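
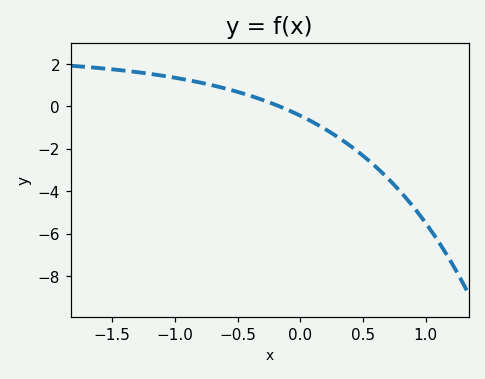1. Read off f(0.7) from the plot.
-3.4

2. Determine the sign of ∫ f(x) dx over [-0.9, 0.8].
negative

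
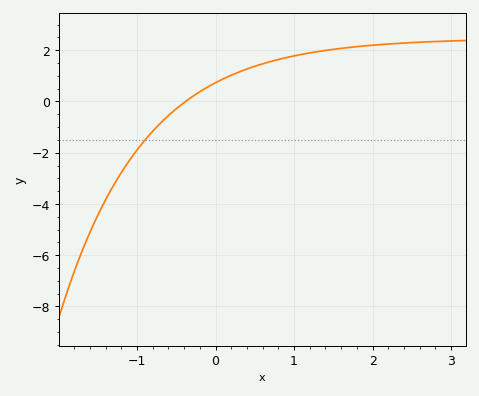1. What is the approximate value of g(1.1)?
1.84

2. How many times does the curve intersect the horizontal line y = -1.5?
1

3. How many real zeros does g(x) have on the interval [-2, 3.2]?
1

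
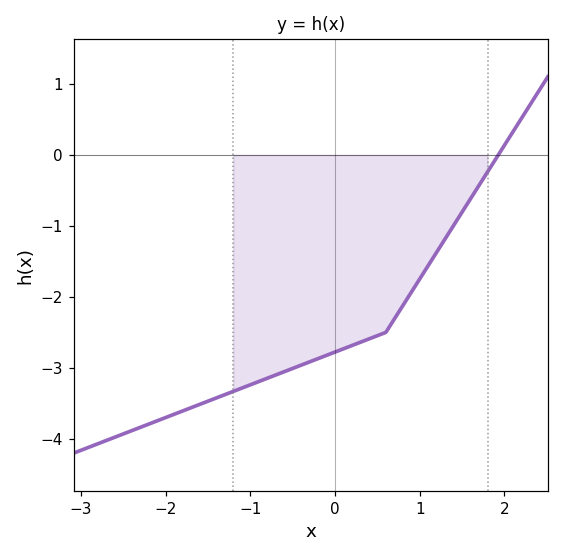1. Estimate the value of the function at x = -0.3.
-2.92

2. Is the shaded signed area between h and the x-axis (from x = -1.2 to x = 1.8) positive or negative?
negative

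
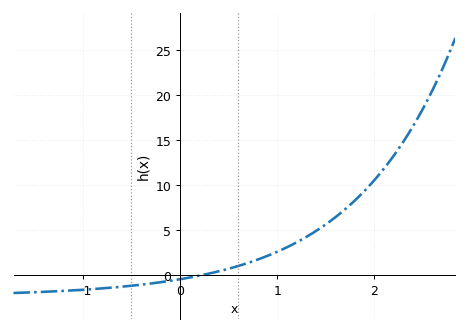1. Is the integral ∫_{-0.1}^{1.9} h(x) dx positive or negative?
positive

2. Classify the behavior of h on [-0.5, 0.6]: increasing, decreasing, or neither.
increasing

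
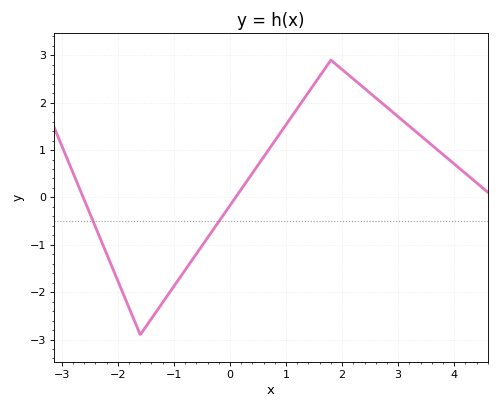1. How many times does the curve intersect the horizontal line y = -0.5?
2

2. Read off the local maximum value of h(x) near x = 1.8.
2.9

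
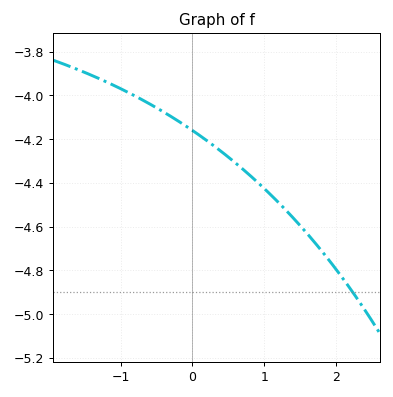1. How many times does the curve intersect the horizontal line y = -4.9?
1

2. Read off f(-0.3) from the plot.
-4.1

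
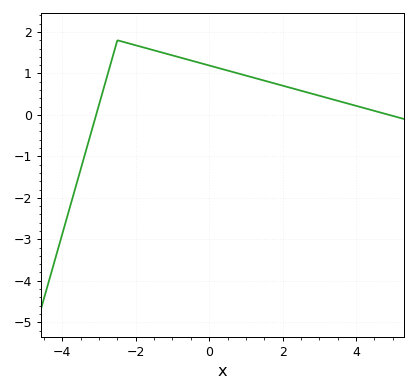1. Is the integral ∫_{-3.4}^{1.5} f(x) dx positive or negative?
positive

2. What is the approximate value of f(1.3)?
0.9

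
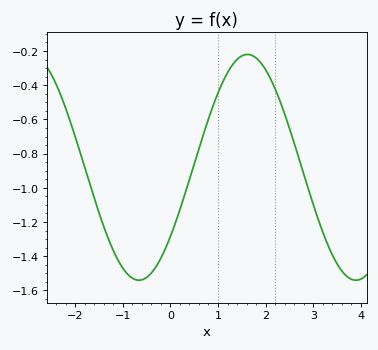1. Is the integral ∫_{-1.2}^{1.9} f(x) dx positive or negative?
negative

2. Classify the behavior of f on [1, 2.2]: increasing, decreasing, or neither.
neither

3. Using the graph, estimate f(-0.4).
-1.5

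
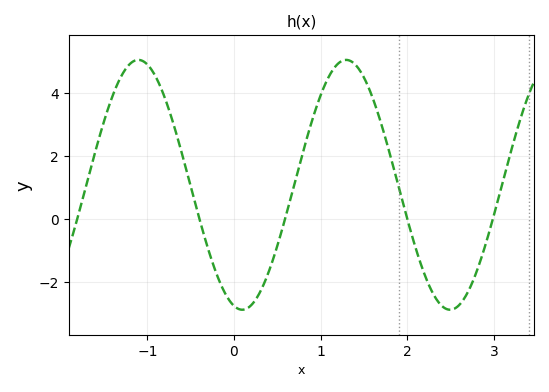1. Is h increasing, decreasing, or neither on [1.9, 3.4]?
neither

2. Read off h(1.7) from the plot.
3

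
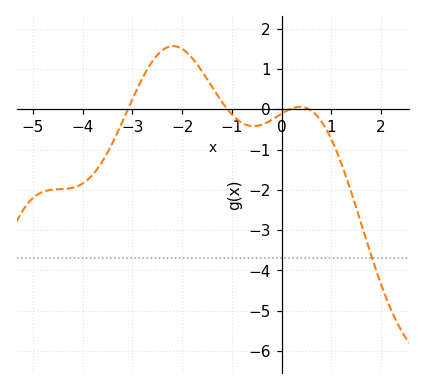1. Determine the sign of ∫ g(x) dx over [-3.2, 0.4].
positive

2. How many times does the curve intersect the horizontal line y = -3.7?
1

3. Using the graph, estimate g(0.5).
0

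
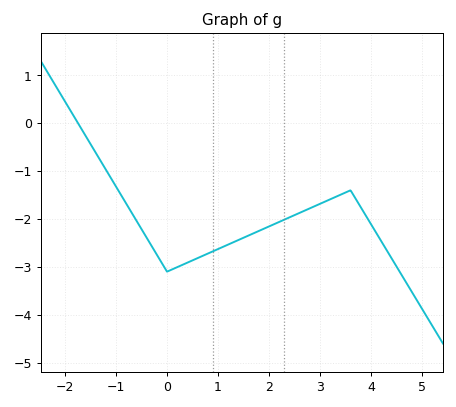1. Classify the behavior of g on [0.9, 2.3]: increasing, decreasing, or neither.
increasing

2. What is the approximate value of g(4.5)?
-3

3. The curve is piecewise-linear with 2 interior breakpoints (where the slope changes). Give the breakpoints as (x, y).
(0, -3.1); (3.6, -1.4)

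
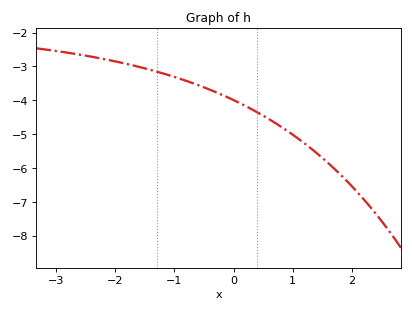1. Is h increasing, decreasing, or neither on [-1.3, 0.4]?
decreasing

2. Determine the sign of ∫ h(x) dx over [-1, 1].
negative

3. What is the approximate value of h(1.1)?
-5.1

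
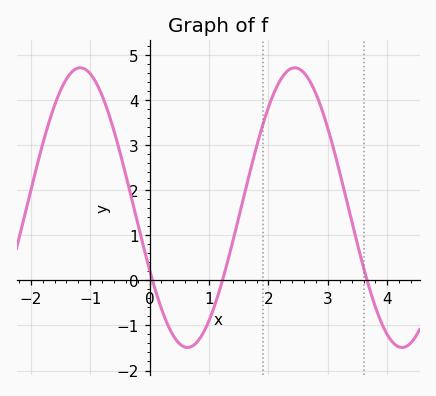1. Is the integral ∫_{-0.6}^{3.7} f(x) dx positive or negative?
positive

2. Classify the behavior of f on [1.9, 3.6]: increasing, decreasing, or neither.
neither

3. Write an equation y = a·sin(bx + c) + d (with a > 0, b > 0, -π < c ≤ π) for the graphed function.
y = 3.1sin(1.7x - 2.7) + 1.61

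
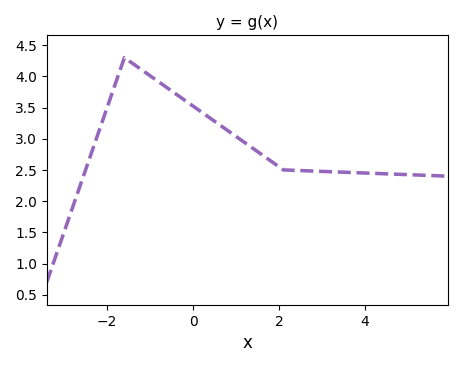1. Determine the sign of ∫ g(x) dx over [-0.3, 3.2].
positive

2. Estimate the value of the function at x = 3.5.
2.46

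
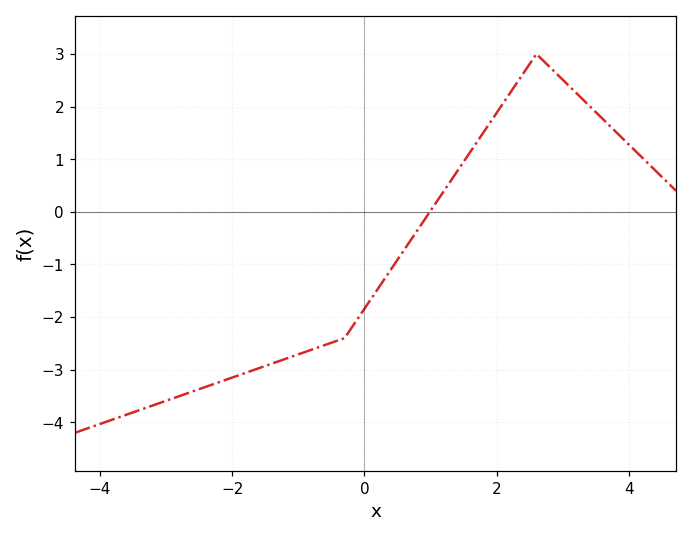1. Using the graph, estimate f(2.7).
2.9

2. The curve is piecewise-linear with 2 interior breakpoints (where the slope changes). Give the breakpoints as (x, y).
(-0.3, -2.4); (2.6, 3)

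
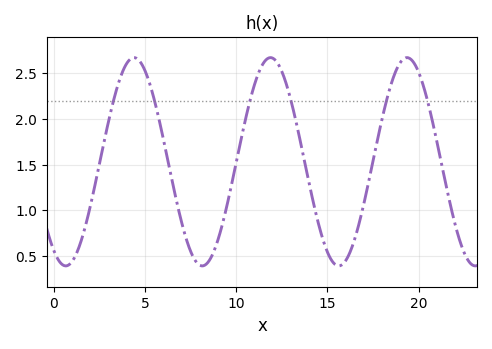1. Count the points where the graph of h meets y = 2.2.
6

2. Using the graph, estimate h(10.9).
2.3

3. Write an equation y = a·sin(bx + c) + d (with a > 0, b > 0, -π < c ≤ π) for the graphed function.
y = 1.14sin(0.84x - 2.1) + 1.53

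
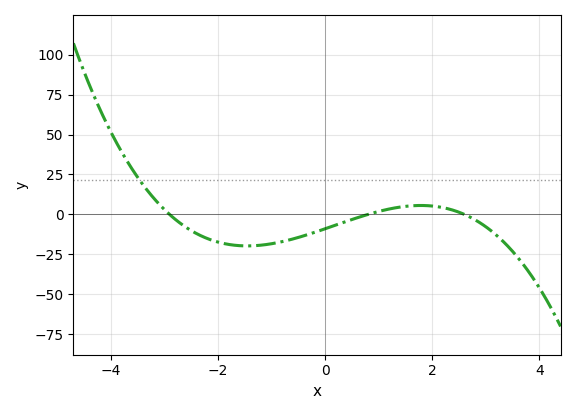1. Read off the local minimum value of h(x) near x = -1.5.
-19.7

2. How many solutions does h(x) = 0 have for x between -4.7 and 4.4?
3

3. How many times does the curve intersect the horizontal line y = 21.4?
1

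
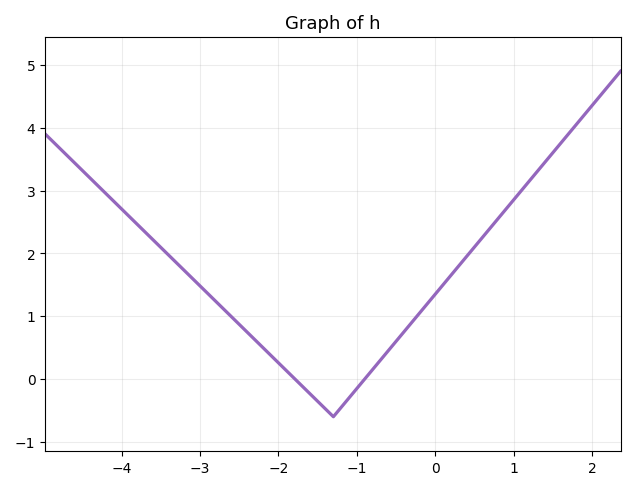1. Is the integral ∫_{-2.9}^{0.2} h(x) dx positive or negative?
positive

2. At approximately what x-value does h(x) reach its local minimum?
-1.3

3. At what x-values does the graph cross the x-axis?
-1.79, -0.9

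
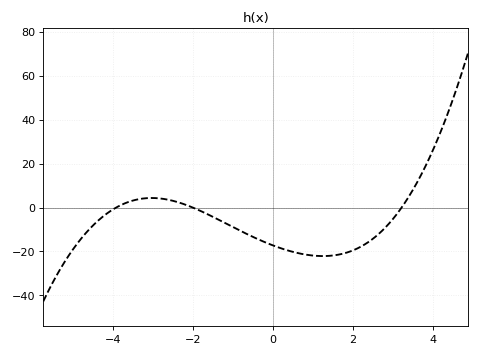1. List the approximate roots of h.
-3.91, -2.01, 3.22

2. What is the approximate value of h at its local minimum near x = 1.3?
-22.1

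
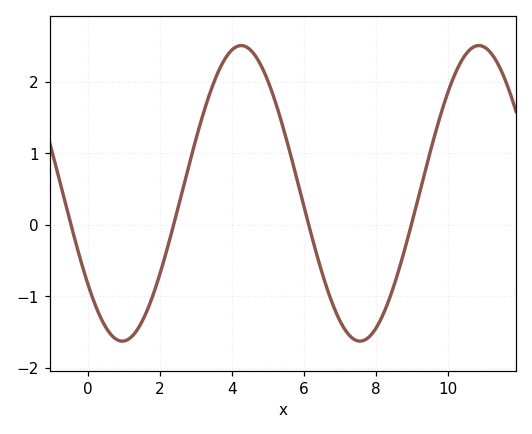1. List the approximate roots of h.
-0.481, 2.38, 6.13, 8.99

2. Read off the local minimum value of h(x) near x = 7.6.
-1.63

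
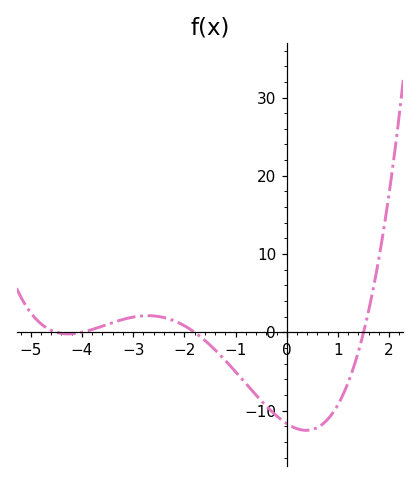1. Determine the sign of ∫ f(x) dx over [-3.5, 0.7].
negative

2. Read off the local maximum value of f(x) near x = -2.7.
2.12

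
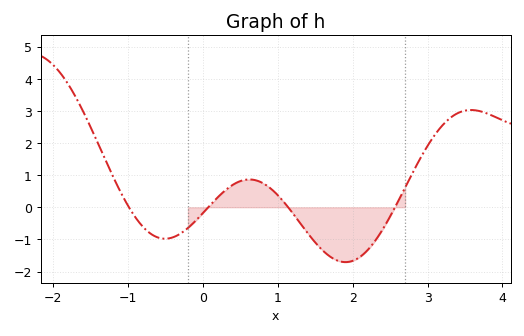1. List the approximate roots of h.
-0.988, 0.071, 1.14, 2.57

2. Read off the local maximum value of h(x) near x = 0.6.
0.865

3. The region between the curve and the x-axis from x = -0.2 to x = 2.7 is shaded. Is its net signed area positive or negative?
negative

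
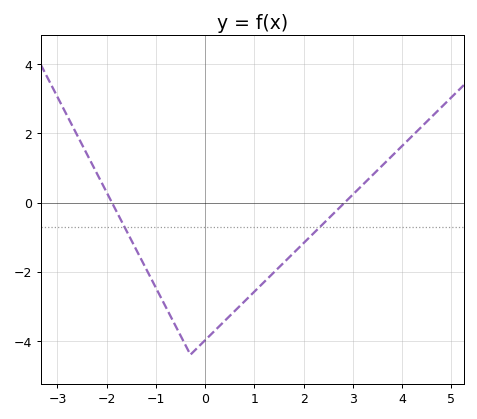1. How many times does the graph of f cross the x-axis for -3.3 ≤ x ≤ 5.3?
2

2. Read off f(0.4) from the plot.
-3.42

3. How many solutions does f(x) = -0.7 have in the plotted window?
2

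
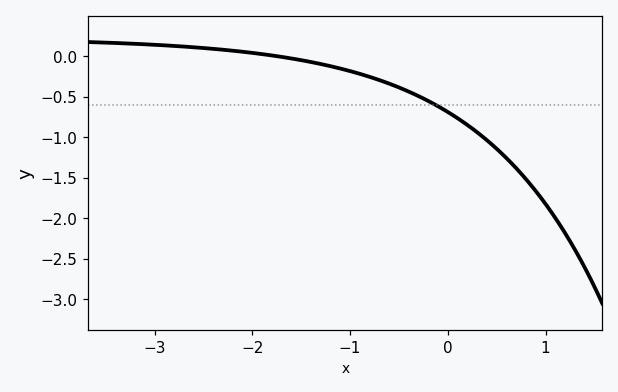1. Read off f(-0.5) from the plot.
-0.4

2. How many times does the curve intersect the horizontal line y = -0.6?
1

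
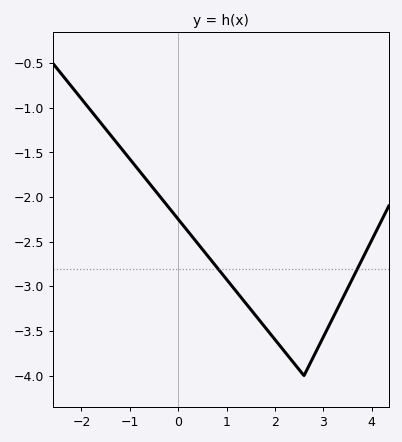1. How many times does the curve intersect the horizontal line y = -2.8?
2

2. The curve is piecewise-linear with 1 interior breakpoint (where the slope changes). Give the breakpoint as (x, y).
(2.6, -4)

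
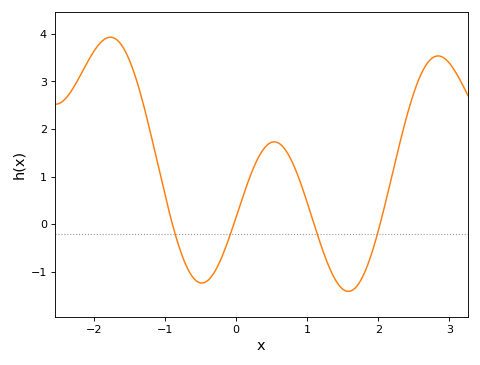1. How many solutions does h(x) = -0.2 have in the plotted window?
4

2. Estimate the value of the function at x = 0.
0.1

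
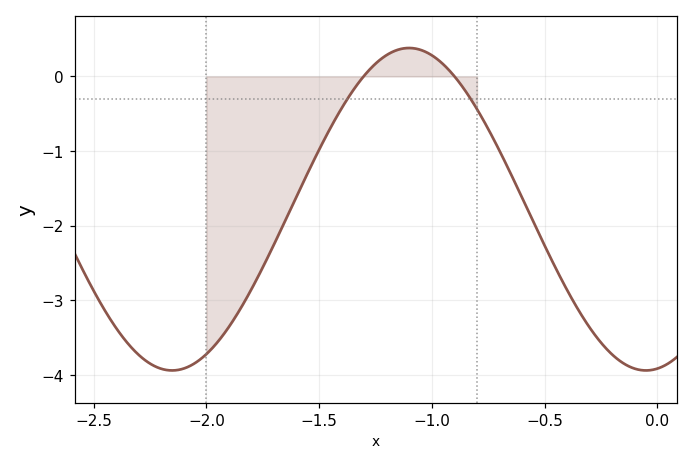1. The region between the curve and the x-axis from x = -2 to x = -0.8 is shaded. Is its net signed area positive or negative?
negative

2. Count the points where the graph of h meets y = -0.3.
2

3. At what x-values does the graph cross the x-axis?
-1.3, -0.9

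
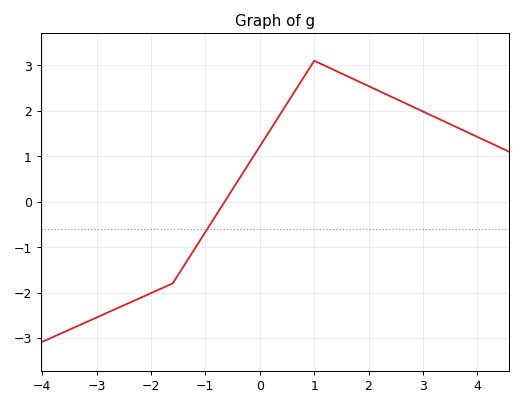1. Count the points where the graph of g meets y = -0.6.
1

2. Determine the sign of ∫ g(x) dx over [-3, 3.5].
positive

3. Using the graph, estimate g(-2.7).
-2.39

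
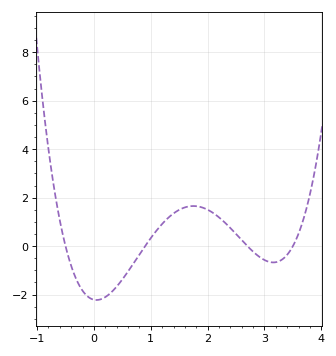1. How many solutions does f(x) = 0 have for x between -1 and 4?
4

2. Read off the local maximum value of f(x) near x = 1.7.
1.65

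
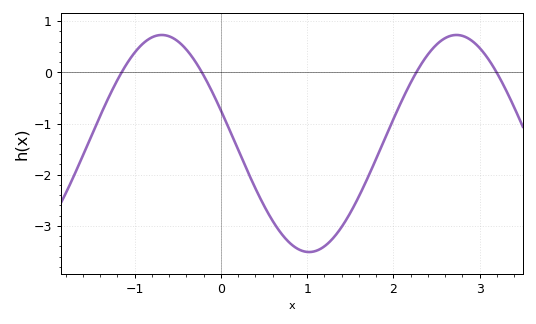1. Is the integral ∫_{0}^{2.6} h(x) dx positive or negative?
negative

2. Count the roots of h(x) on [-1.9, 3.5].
4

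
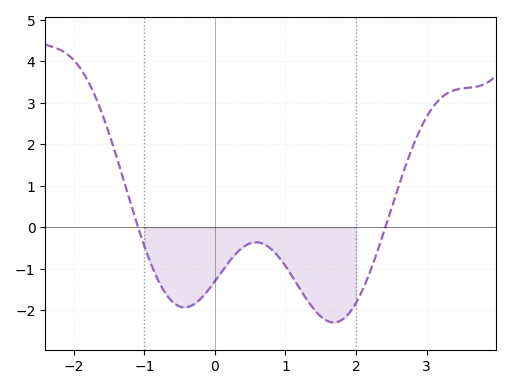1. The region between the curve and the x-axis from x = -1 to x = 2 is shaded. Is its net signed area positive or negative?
negative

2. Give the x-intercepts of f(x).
-1.1, 2.4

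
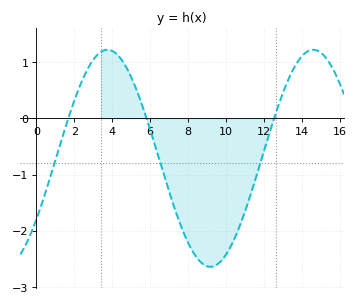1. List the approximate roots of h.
1.6, 5.8, 12.6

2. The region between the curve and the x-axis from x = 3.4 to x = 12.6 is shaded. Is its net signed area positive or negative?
negative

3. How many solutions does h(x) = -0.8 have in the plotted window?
3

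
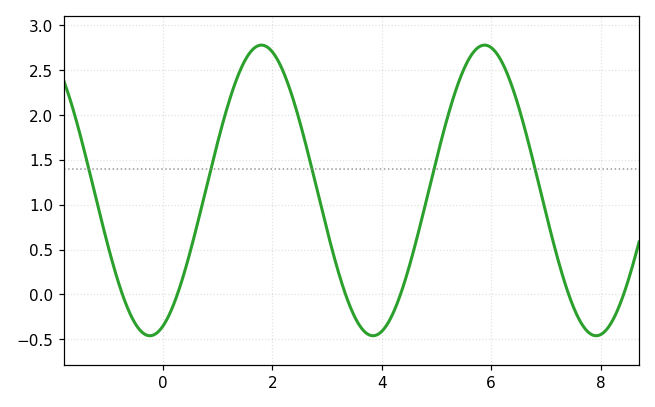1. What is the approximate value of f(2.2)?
2.5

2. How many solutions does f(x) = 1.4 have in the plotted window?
5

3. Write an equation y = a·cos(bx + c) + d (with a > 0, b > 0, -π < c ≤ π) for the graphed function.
y = 1.62cos(1.5x - 2.8) + 1.16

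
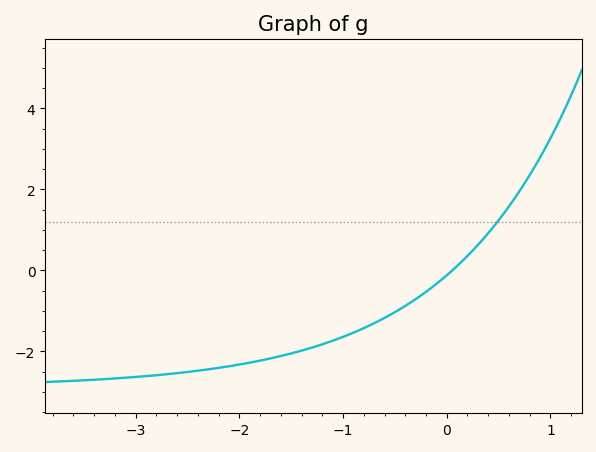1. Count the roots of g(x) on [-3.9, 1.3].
1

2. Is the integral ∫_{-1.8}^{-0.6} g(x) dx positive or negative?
negative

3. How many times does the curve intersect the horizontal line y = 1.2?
1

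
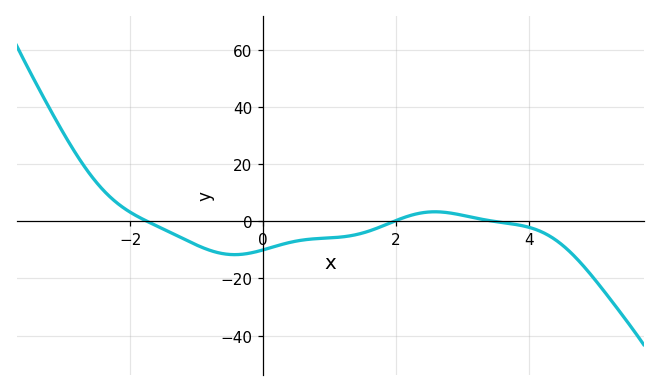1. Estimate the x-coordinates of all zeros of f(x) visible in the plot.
-1.8, 2, 3.4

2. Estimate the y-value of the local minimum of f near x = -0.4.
-12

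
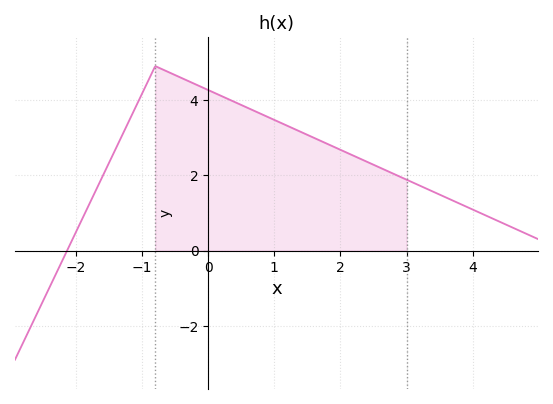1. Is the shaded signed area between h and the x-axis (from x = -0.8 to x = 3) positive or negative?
positive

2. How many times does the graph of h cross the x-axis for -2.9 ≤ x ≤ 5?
1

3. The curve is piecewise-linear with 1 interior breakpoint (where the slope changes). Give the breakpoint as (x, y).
(-0.8, 4.9)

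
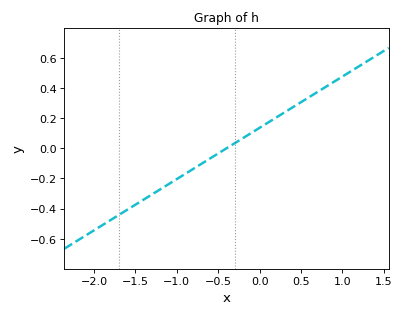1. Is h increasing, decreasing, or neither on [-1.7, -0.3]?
increasing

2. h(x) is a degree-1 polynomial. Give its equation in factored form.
y = 0.34(x + 0.4)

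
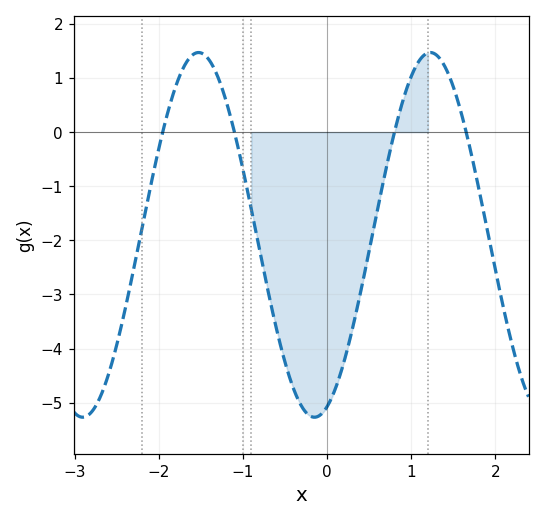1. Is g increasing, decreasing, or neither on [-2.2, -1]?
neither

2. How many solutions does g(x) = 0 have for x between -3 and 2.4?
4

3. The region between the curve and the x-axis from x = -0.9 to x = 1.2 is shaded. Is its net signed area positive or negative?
negative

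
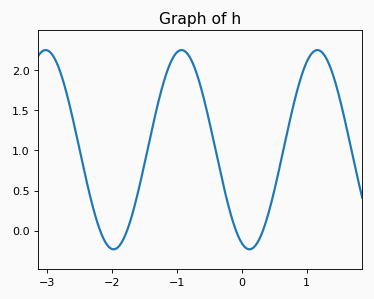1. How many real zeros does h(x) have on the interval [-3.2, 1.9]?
4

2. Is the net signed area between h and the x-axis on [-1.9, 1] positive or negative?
positive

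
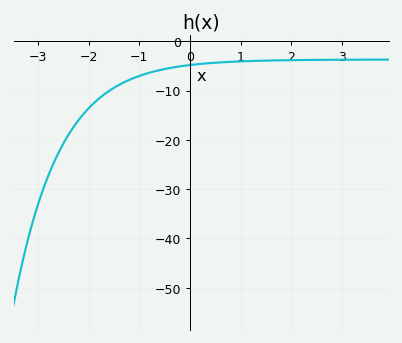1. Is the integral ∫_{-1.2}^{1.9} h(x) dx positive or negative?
negative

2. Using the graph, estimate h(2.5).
-4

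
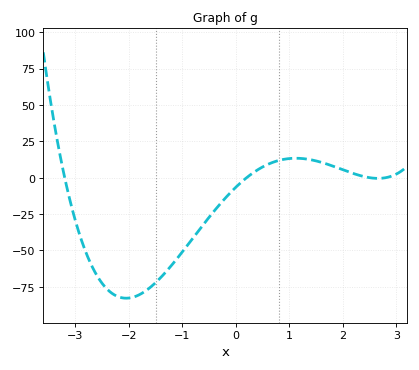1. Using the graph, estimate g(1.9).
6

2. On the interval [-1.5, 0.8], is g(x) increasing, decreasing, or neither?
increasing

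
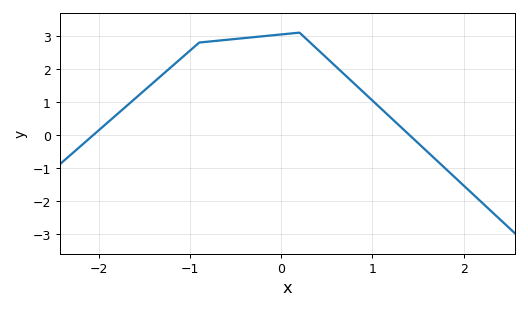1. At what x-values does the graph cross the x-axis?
-2.06, 1.4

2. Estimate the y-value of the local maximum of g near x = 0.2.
3.1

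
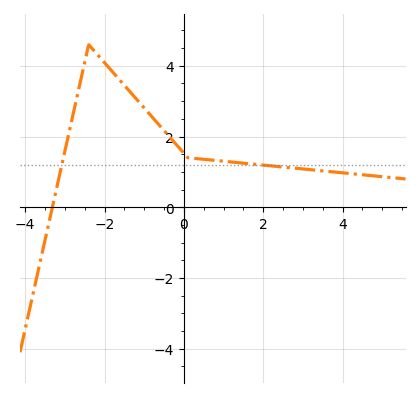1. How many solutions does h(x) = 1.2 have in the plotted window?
2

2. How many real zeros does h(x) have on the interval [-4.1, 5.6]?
1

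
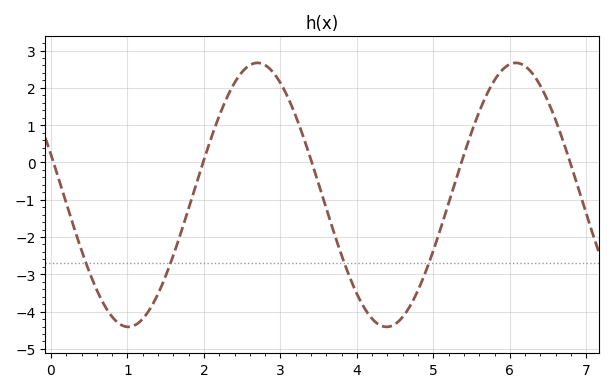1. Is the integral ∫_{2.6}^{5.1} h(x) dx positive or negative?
negative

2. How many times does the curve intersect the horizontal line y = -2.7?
4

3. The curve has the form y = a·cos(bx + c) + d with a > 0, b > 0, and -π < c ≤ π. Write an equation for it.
y = 3.54cos(1.9x + 1.3) - 0.87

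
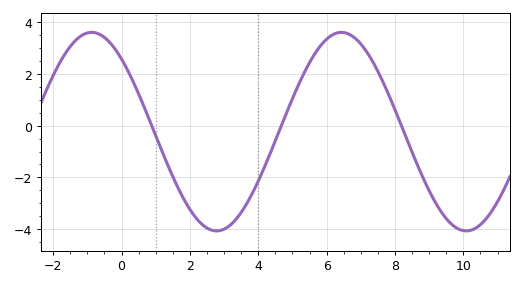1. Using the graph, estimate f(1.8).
-2.79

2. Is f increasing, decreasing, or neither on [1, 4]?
neither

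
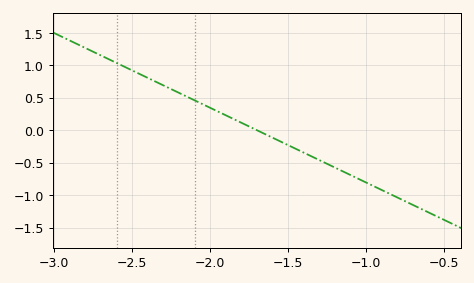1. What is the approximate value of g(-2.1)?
0.46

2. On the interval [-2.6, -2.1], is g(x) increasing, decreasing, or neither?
decreasing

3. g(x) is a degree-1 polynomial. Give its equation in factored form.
y = -1.15(x + 1.7)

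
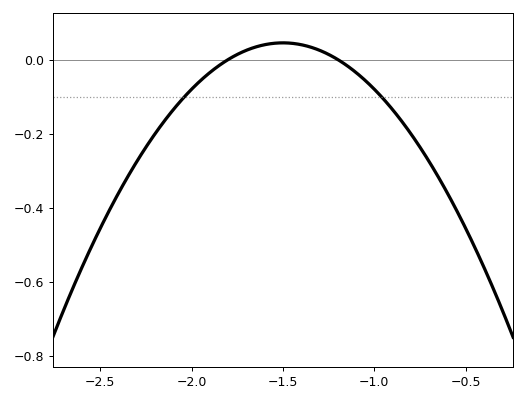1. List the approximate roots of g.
-1.8, -1.2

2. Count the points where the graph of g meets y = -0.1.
2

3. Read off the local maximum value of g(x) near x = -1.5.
0.045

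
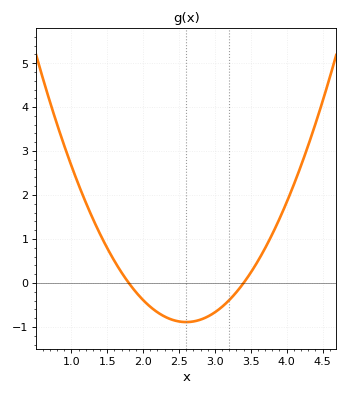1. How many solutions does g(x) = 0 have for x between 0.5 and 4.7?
2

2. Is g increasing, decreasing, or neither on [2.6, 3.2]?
increasing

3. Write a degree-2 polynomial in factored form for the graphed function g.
y = 1.39(x - 1.8)(x - 3.4)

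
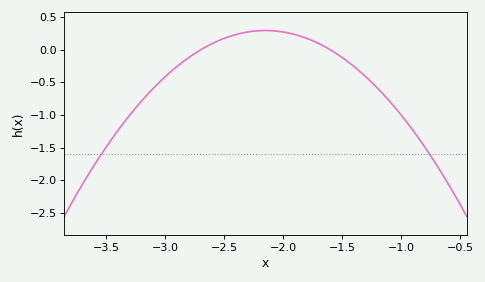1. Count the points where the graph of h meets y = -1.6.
2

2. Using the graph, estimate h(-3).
-0.4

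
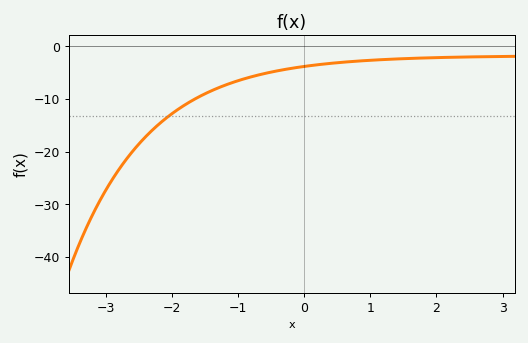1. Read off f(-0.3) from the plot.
-4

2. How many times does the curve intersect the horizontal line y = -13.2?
1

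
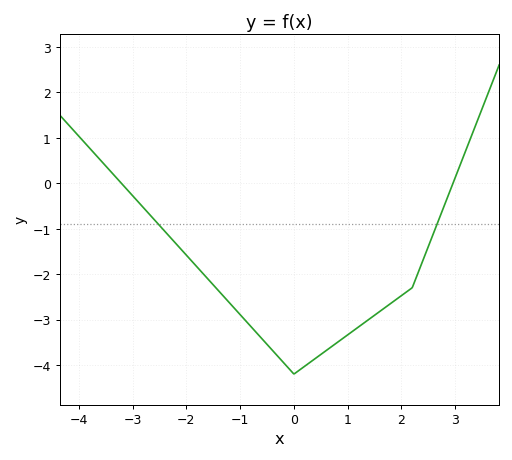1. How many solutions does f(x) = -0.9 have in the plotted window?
2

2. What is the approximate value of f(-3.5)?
0.38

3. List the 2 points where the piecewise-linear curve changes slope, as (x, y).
(0, -4.2); (2.2, -2.3)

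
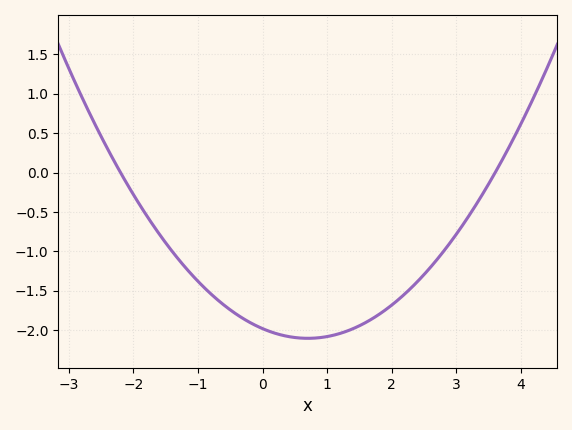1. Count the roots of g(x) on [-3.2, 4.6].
2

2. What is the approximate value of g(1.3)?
-2.01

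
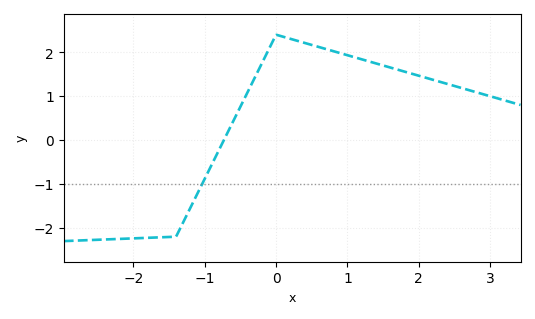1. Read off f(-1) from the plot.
-0.9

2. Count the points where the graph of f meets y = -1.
1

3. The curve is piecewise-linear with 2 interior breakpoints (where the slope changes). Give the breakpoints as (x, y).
(-1.4, -2.2); (0, 2.4)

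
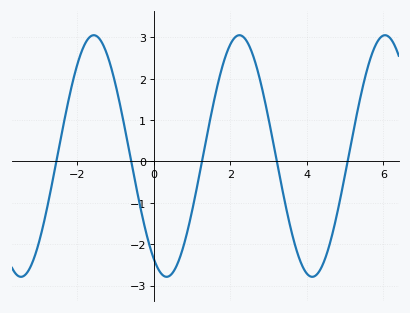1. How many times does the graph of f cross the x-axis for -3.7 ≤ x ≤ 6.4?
5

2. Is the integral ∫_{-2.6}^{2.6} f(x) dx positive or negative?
positive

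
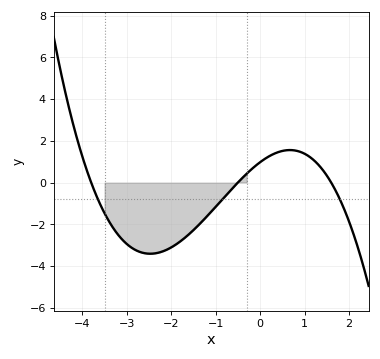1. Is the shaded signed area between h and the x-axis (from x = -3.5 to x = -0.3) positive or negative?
negative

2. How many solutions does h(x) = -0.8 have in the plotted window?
3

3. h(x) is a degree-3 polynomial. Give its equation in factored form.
y = -0.32(x + 3.8)(x + 0.5)(x - 1.6)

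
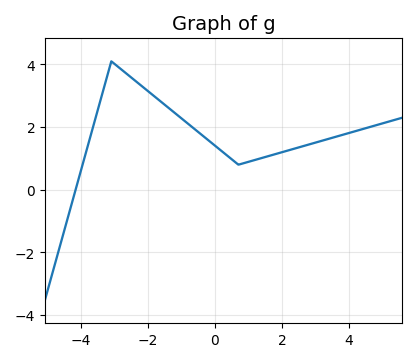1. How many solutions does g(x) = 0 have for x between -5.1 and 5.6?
1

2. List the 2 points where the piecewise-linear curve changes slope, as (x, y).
(-3.1, 4.1); (0.7, 0.8)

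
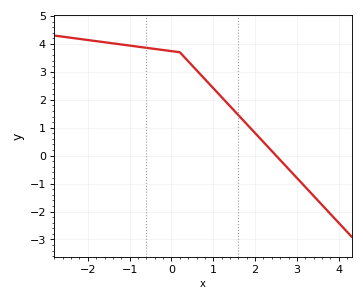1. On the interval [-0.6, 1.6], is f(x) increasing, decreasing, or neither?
decreasing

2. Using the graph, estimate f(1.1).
2.25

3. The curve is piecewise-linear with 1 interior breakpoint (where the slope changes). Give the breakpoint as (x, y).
(0.2, 3.7)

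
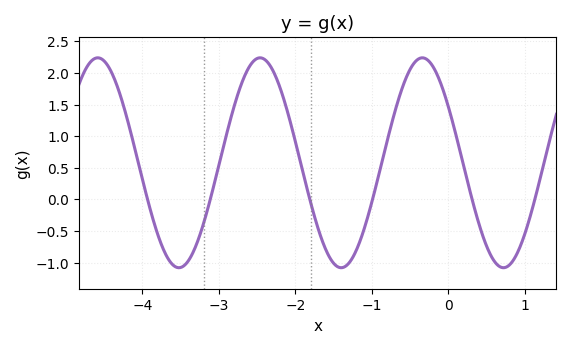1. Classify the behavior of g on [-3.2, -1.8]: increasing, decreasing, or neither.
neither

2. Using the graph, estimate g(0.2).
0.55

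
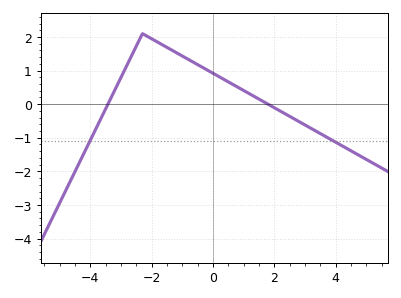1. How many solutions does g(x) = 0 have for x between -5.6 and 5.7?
2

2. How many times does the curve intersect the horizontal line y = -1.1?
2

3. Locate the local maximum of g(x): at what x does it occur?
-2.3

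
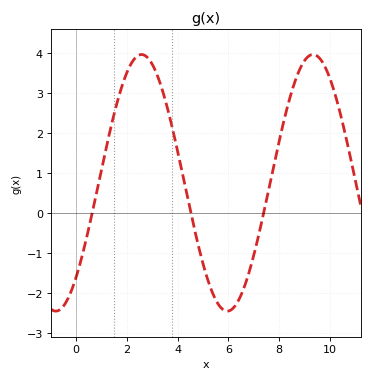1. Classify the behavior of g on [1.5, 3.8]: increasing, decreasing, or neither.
neither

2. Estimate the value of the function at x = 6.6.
-1.9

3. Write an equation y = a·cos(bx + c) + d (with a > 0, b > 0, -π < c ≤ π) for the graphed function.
y = 3.21cos(0.93x - 2.4) + 0.76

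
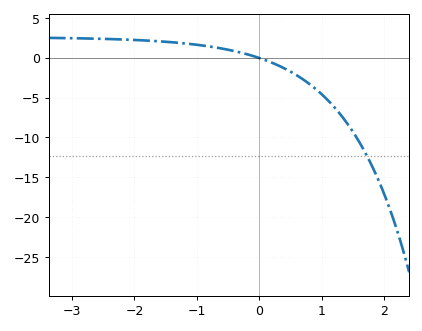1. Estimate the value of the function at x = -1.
1.5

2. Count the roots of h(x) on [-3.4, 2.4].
1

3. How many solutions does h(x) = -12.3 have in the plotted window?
1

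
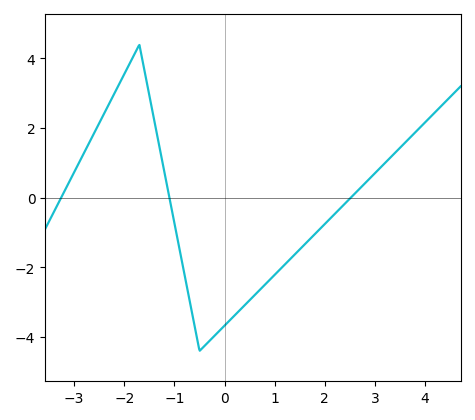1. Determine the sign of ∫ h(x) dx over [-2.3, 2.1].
negative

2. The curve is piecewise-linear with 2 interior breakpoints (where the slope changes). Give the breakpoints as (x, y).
(-1.7, 4.4); (-0.5, -4.4)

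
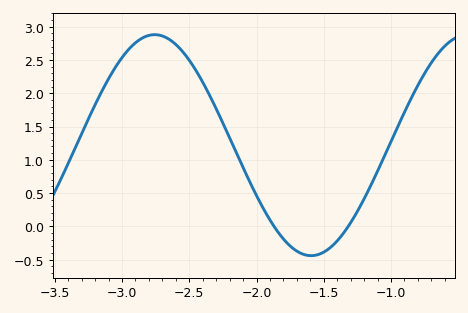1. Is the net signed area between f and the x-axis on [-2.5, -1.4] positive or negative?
positive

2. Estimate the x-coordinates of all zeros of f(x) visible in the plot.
-1.85, -1.3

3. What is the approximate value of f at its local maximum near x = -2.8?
2.9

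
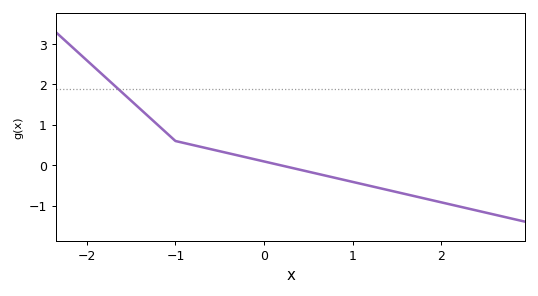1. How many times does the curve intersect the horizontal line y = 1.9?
1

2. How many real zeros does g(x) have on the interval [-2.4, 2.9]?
1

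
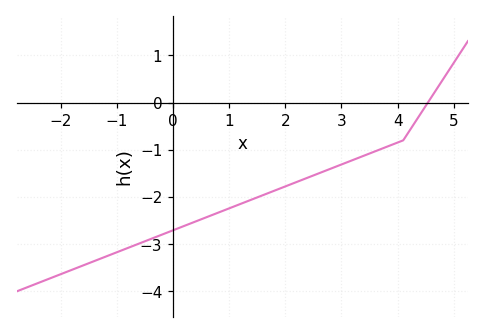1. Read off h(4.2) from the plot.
-0.618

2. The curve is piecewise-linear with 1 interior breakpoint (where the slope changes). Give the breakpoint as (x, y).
(4.1, -0.8)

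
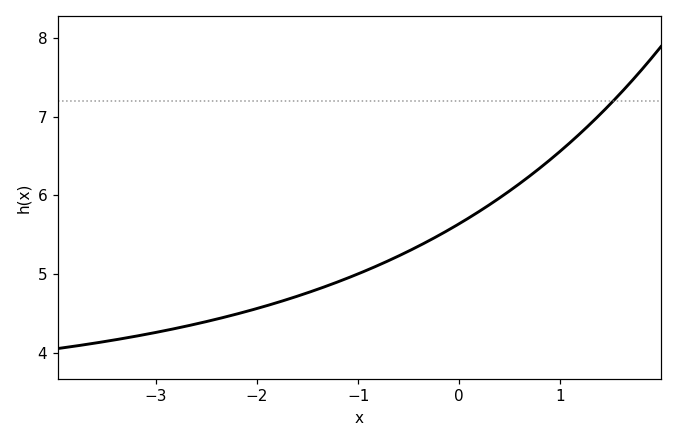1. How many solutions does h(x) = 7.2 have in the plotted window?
1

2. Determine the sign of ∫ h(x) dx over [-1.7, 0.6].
positive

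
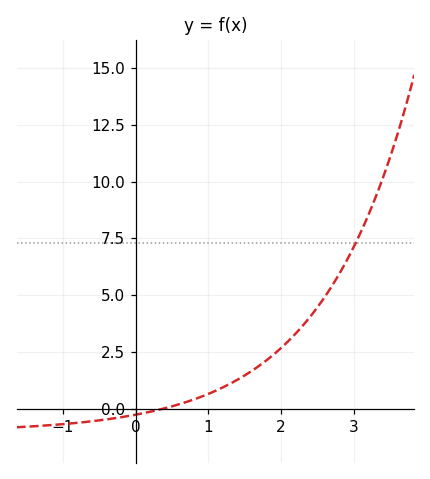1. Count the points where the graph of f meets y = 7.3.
1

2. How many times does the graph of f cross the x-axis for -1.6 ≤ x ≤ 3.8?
1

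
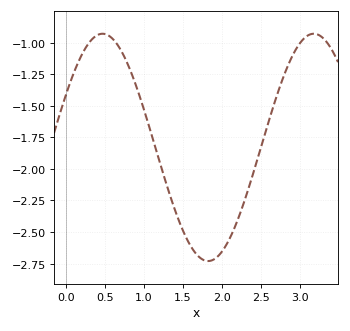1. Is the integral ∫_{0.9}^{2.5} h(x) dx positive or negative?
negative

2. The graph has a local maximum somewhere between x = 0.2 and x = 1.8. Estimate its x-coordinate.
0.45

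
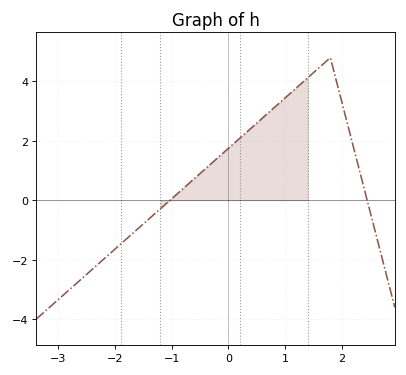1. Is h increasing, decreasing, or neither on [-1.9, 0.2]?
increasing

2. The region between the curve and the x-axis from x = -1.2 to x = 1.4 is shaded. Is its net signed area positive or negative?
positive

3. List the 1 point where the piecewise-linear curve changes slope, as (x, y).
(1.8, 4.8)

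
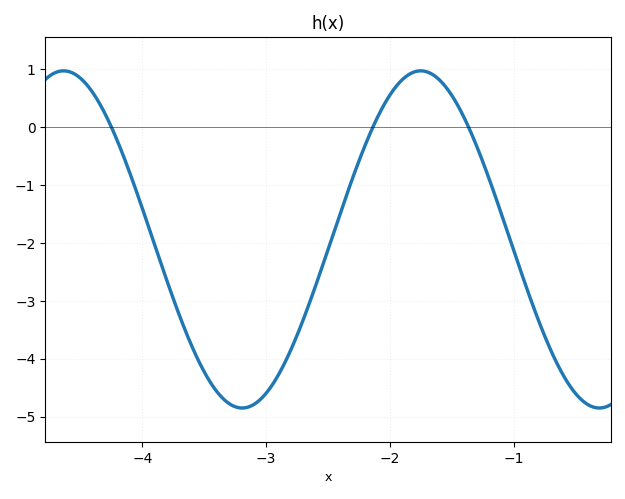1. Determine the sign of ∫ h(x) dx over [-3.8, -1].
negative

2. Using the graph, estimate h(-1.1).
-1.5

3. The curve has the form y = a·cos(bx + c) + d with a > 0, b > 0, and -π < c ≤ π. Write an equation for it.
y = 2.91cos(2.2x - 2.5) - 1.94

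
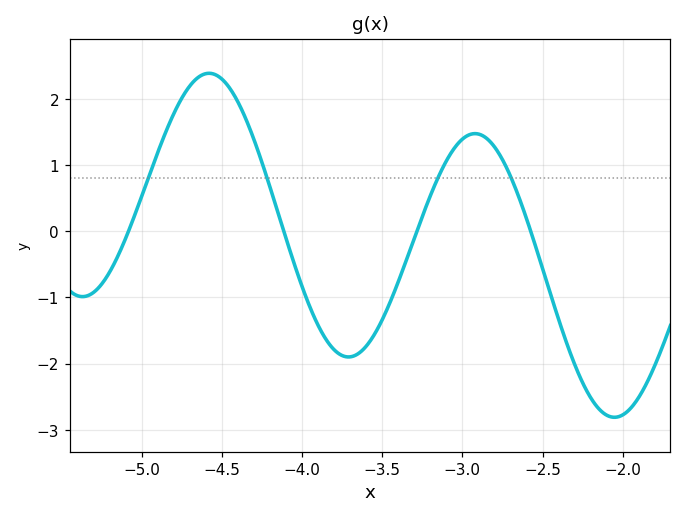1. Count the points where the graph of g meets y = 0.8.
4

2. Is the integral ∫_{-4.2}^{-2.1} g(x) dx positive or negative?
negative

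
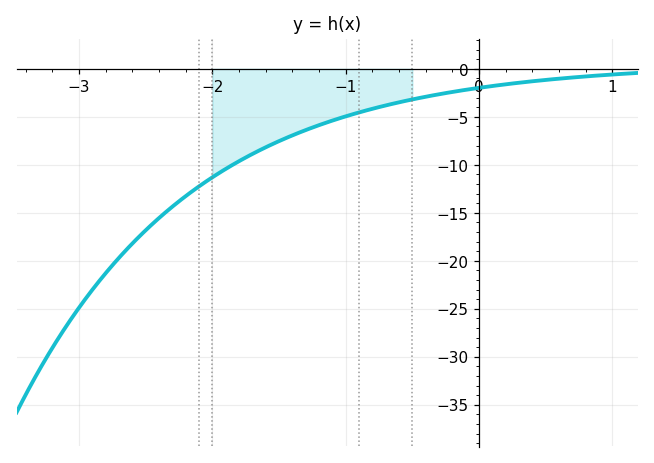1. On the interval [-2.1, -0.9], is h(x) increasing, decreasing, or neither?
increasing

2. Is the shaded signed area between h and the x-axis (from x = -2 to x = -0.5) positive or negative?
negative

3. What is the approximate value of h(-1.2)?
-6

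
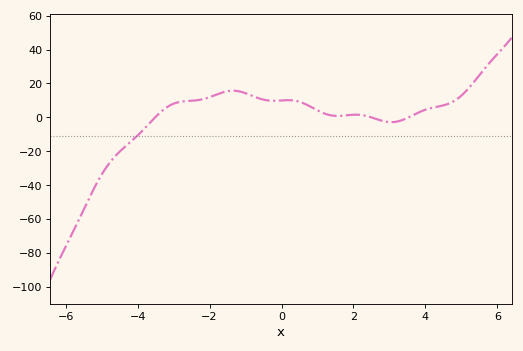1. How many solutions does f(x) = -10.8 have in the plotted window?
1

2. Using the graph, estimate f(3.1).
-2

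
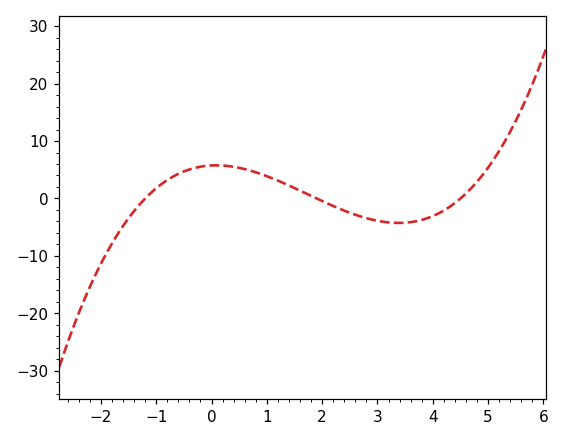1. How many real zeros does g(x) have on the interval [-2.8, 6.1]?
3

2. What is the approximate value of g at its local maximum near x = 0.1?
5.77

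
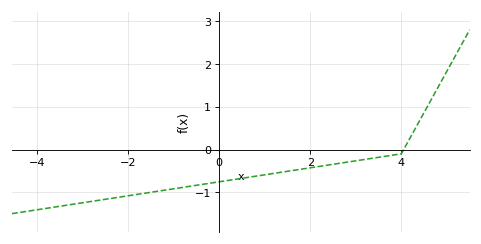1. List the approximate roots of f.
4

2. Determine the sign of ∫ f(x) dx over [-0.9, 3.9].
negative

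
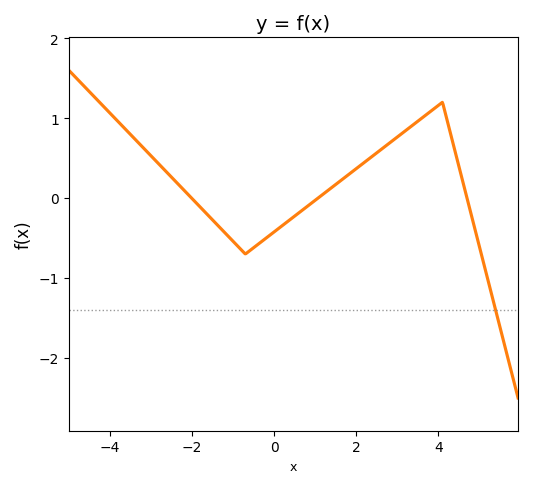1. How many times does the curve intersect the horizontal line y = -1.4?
1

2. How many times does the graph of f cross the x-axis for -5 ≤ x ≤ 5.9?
3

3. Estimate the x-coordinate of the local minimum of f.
-0.7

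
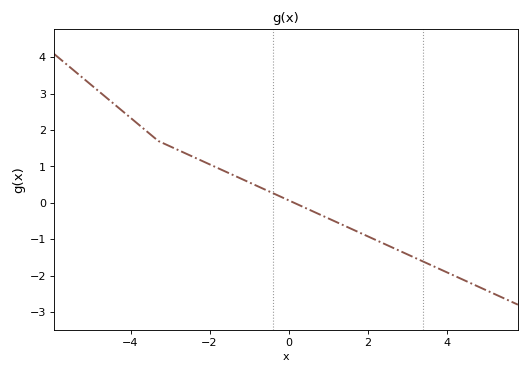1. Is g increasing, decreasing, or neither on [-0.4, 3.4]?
decreasing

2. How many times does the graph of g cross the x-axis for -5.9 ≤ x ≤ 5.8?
1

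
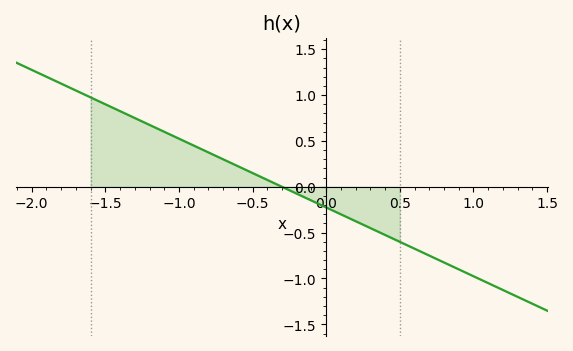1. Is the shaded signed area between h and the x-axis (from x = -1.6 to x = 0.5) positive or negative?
positive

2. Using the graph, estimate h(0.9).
-0.9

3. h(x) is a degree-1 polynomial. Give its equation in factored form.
y = -0.75(x + 0.3)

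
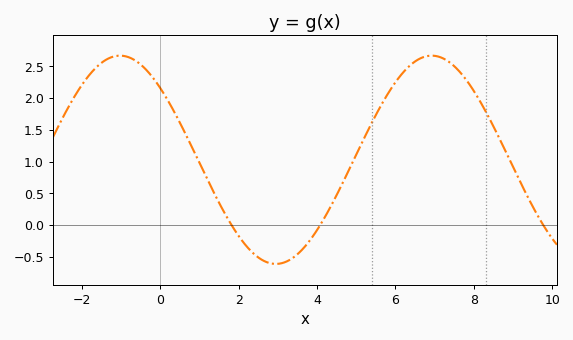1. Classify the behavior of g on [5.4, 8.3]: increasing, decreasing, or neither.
neither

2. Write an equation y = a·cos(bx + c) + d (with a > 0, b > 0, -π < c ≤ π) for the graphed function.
y = 1.64cos(0.79x + 0.812) + 1.03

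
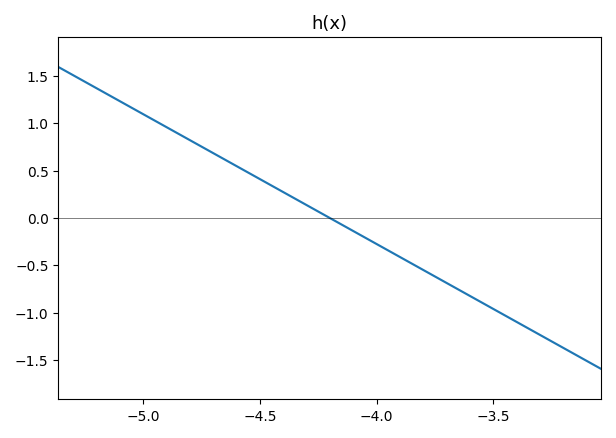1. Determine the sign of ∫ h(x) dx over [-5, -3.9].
positive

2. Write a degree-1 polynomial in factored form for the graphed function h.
y = -1.37(x + 4.2)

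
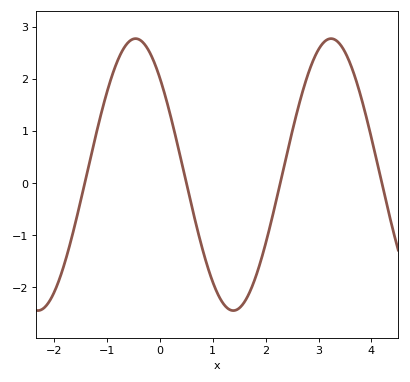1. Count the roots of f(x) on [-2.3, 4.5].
4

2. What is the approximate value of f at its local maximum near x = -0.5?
2.8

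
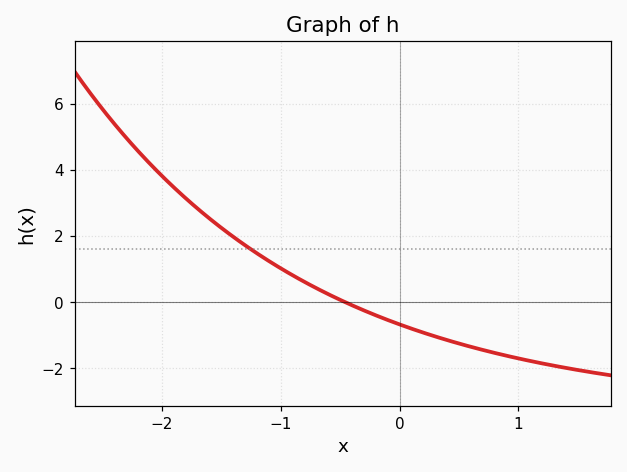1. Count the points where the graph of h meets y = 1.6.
1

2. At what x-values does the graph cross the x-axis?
-0.5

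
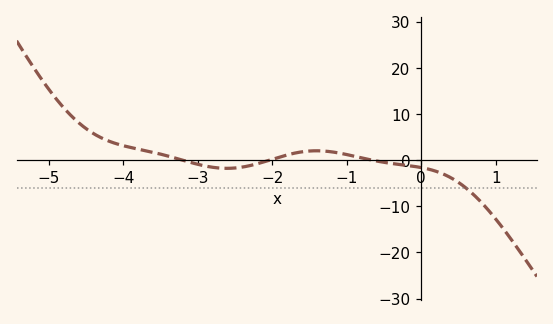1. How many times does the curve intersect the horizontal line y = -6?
1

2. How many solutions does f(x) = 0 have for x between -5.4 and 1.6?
3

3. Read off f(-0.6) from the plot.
0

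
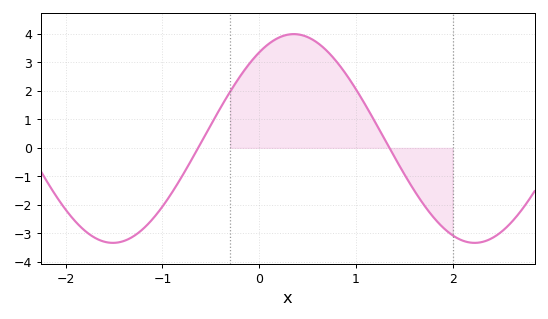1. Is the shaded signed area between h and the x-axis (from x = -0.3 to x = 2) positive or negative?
positive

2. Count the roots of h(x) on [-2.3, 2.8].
2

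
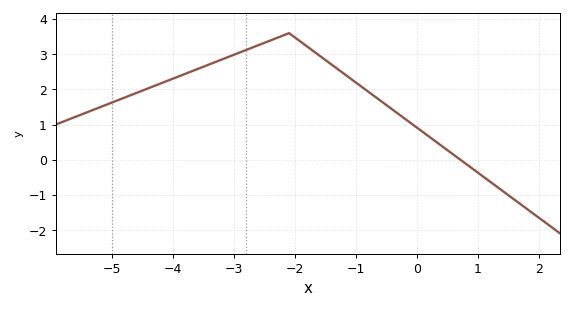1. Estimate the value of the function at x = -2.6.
3.3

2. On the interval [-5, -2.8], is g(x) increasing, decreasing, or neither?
increasing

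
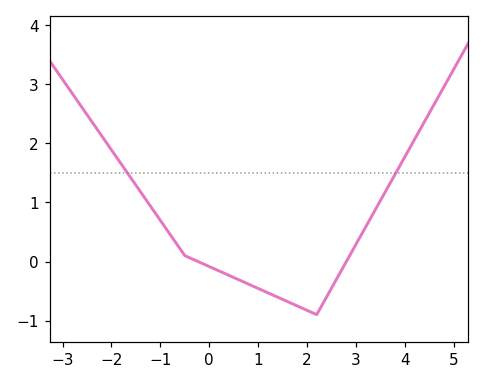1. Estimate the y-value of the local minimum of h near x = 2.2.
-0.9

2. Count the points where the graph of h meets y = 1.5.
2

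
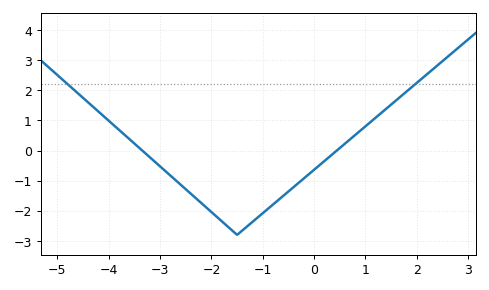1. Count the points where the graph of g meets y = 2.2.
2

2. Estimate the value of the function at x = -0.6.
-1.5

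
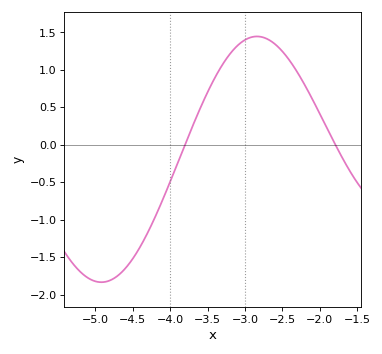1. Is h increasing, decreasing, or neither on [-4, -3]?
increasing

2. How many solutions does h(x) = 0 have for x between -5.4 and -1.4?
2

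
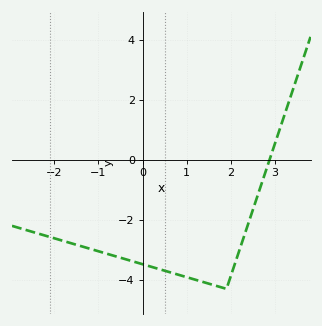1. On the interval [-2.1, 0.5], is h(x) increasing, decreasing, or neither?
decreasing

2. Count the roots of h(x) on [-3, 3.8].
1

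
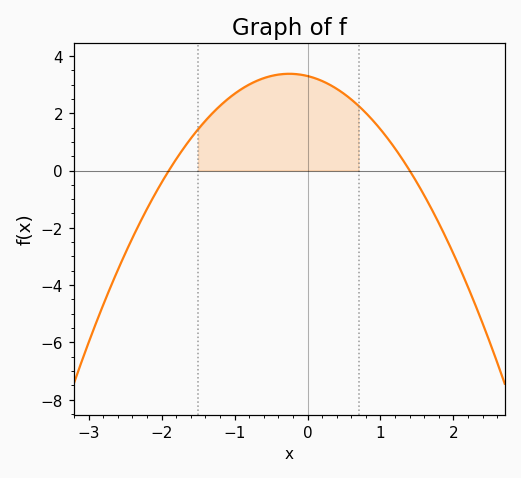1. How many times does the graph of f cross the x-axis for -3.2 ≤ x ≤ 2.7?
2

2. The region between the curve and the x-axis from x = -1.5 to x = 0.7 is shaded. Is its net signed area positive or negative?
positive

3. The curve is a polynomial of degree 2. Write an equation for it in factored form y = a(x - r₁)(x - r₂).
y = -1.24(x + 1.9)(x - 1.4)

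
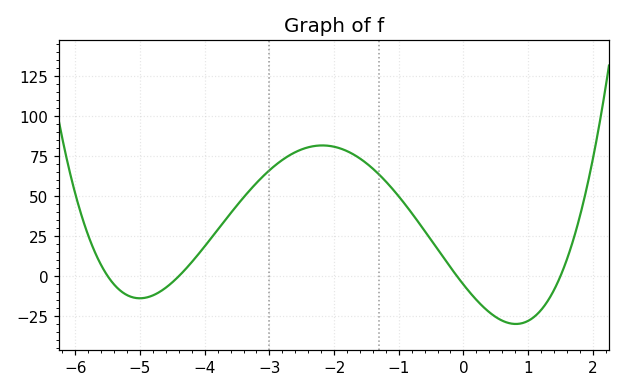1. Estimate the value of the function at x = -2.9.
69.7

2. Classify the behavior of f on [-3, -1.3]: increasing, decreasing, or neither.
neither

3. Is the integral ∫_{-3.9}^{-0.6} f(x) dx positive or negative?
positive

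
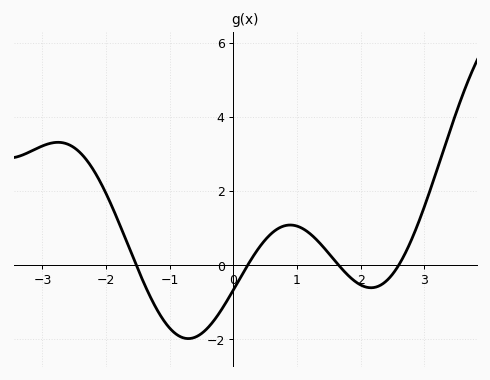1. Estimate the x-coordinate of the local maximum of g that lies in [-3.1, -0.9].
-2.8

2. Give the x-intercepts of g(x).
-1.5, 0.2, 1.7, 2.6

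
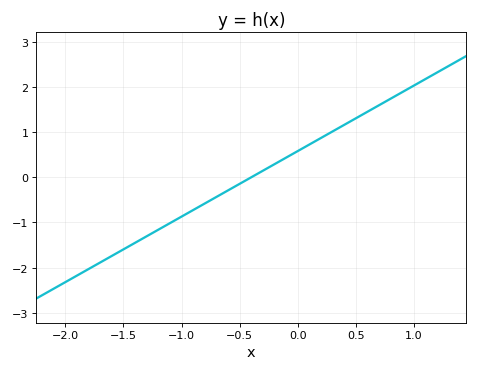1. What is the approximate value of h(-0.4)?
0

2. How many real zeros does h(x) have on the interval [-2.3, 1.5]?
1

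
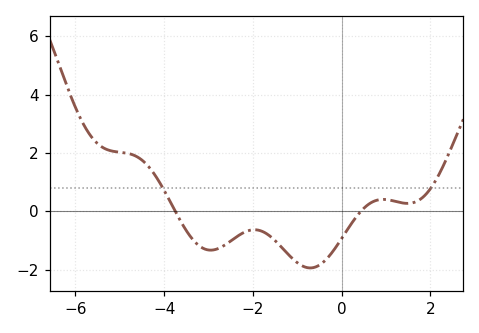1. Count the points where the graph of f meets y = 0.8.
2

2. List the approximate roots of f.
-3.8, 0.4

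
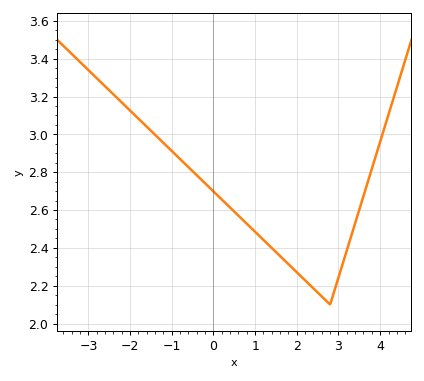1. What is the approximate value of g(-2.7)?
3.28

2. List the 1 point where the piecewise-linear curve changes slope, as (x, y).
(2.8, 2.1)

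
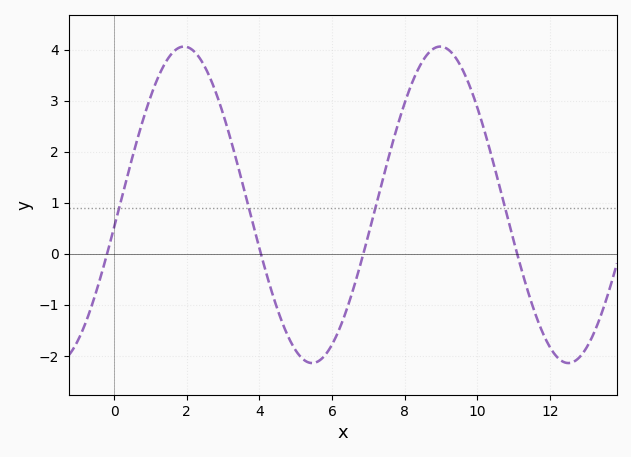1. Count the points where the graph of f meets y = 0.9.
4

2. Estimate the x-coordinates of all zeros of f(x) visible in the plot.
-0.196, 4.04, 6.86, 11.1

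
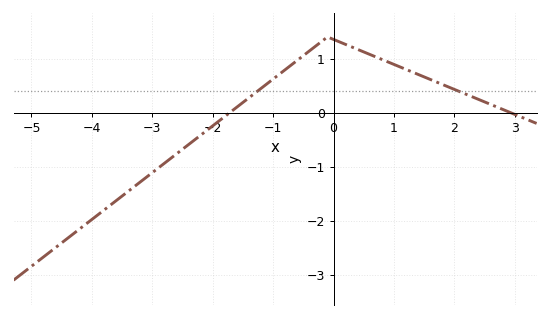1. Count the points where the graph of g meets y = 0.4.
2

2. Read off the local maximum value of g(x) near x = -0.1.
1.4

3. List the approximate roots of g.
-1.72, 2.93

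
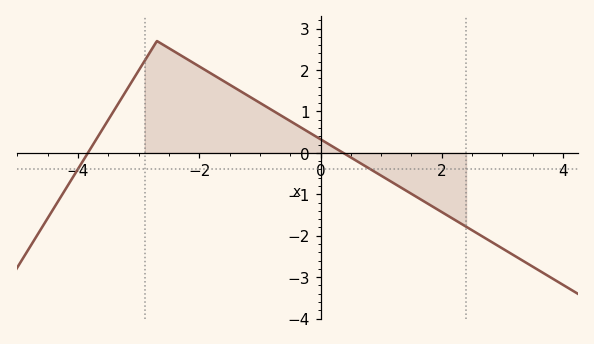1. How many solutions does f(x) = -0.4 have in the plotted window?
2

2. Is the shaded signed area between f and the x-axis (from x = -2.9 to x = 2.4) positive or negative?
positive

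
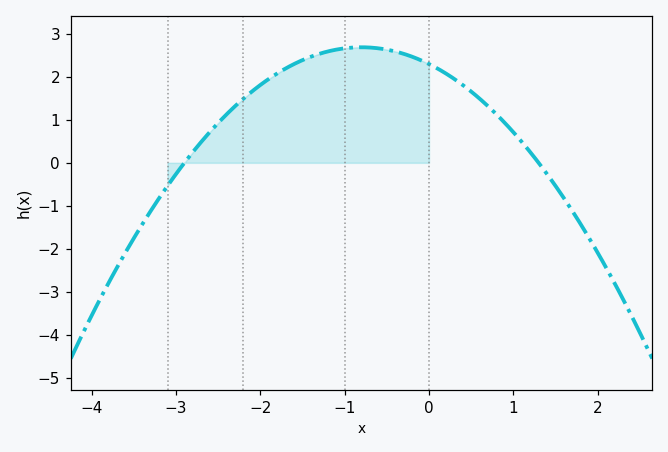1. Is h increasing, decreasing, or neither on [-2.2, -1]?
increasing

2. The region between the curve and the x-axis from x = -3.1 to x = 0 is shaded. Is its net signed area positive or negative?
positive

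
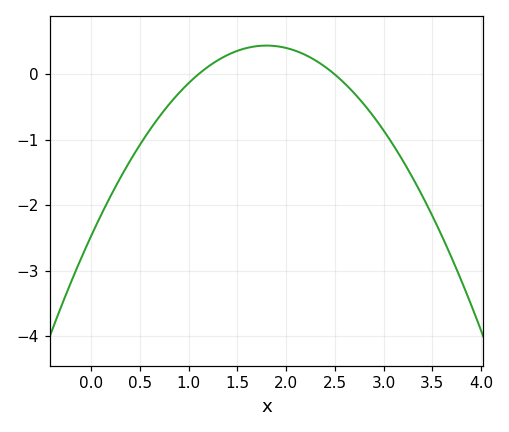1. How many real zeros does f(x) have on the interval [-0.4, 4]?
2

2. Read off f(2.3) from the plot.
0.2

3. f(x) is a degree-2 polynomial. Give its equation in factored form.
y = -0.9(x - 1.1)(x - 2.5)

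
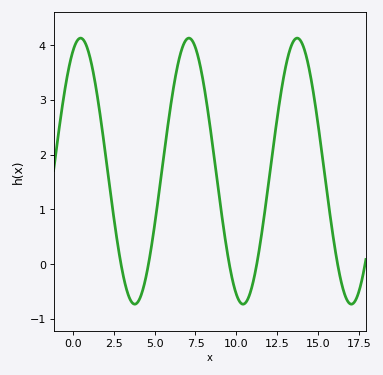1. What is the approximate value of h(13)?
3.6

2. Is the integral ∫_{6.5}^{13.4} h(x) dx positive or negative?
positive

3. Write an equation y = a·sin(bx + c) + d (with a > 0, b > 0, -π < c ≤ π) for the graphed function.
y = 2.43sin(0.95x + 1.11) + 1.7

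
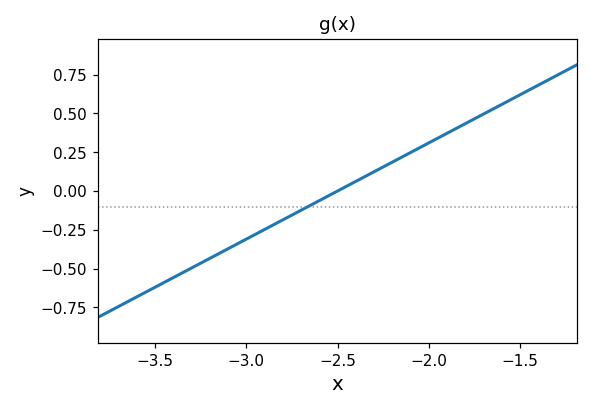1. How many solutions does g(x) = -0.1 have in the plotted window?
1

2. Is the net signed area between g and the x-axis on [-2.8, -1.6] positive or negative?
positive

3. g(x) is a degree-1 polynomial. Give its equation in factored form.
y = 0.62(x + 2.5)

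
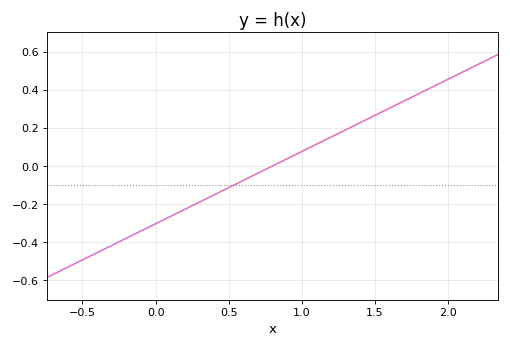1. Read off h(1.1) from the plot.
0.114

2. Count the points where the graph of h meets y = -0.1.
1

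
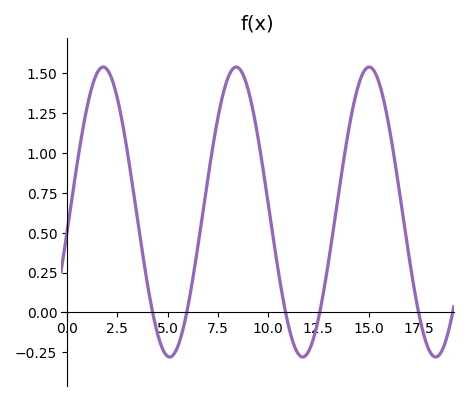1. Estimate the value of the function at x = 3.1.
0.95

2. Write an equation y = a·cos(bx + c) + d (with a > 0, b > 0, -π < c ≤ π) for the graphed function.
y = 0.91cos(0.95x - 1.7) + 0.63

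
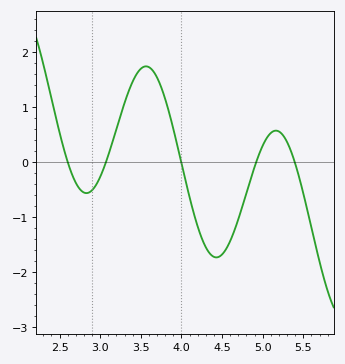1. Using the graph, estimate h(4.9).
-0.1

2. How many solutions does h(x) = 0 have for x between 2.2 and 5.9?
5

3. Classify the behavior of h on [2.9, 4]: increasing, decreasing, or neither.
neither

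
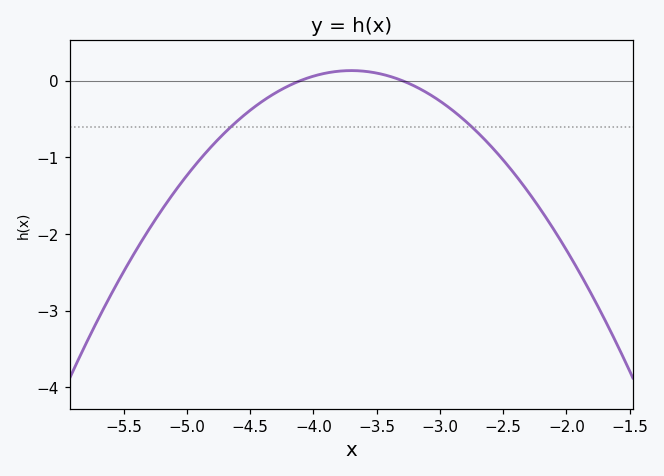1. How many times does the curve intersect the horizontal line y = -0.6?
2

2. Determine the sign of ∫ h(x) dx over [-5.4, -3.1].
negative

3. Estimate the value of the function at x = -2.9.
-0.389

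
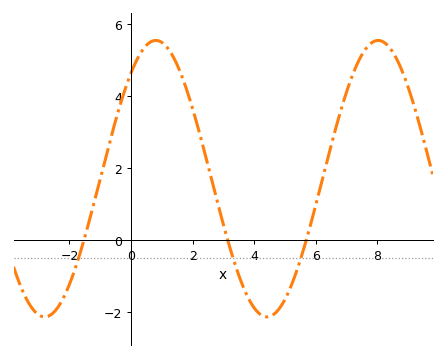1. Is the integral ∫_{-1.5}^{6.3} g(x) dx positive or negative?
positive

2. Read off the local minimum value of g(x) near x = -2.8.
-2.2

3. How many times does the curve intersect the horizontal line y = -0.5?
3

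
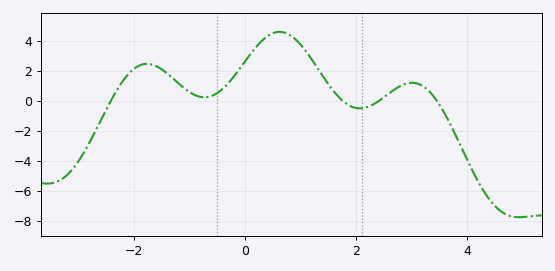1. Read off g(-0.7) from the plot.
0.263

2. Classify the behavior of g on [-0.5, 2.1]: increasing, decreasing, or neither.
neither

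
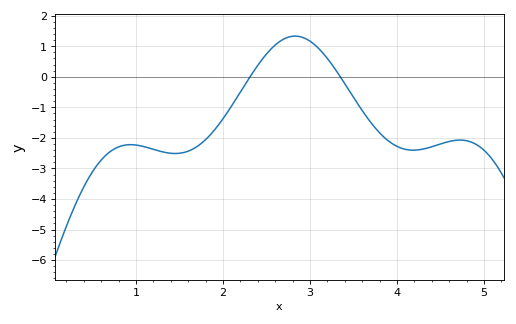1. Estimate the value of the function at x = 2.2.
-0.501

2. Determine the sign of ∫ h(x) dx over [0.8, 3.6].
negative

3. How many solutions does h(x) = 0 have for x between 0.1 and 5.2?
2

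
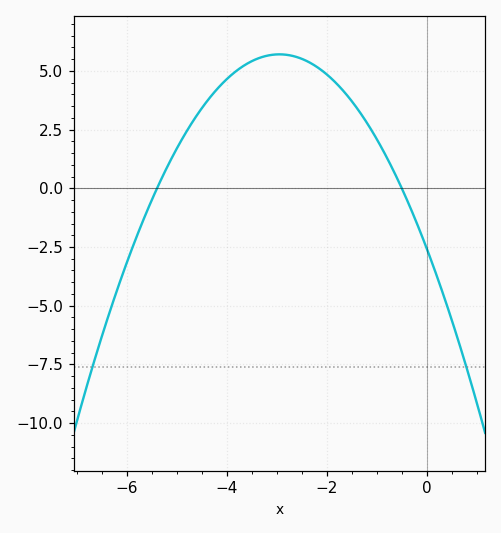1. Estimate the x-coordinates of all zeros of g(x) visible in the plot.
-5.4, -0.5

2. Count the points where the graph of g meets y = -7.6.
2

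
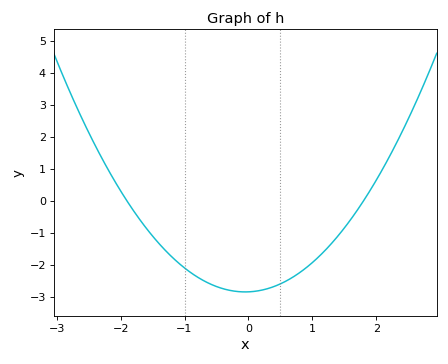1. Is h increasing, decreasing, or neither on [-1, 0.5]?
neither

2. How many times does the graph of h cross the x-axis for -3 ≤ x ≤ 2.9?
2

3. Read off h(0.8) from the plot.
-2.2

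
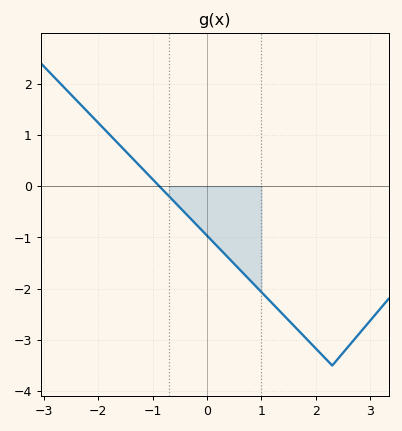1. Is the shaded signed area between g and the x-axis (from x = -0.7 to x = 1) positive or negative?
negative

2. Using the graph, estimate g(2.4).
-3.37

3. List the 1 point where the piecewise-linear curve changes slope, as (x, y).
(2.3, -3.5)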